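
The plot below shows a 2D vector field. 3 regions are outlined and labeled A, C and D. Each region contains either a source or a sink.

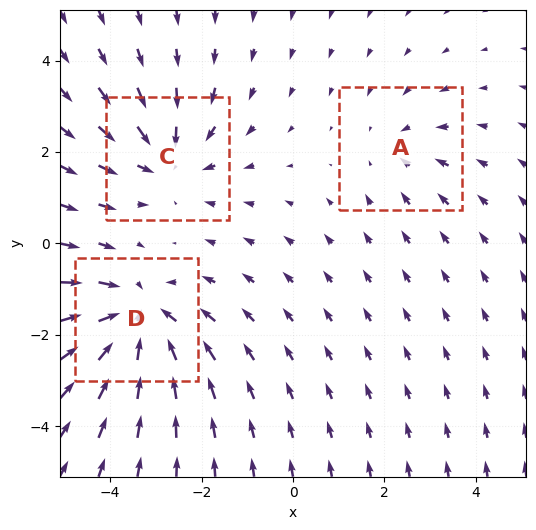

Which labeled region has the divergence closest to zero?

Divergence at each region's feature centre — A: about -2, C: about -3, D: about -4. Region A is closest to zero.

A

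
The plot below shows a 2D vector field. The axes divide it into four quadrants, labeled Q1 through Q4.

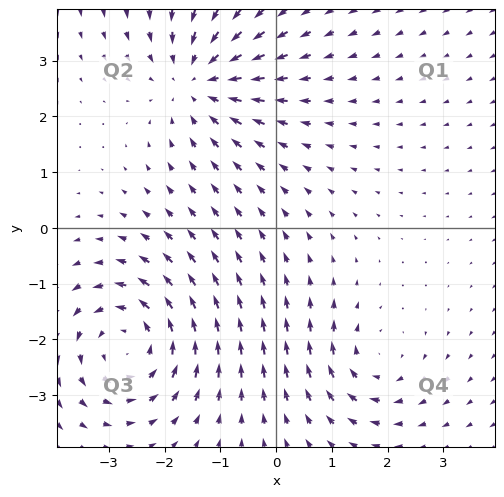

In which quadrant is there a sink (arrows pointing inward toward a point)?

Q2

The sink sits at approximately (-1.4, 2.6), which lies in quadrant Q2. The divergence there is about -4, negative as expected for a sink.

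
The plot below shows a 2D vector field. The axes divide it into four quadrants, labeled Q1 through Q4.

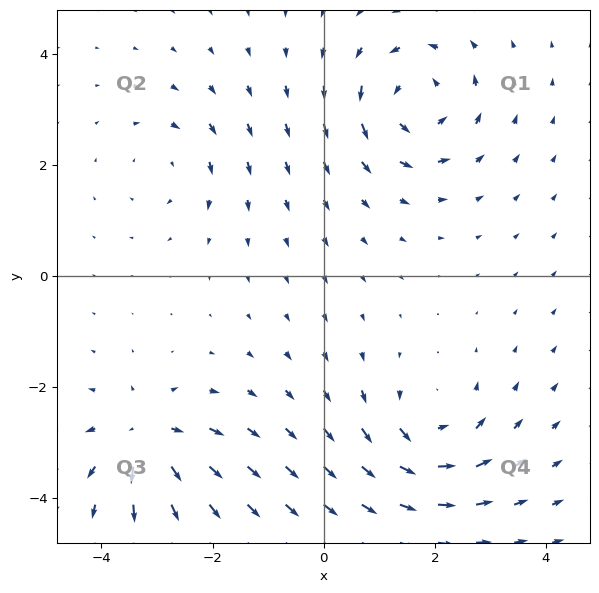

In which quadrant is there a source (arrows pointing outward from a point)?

The source sits at approximately (-3.2, -2.9), which lies in quadrant Q3. The divergence there is about +6, positive as expected for a source.

Q3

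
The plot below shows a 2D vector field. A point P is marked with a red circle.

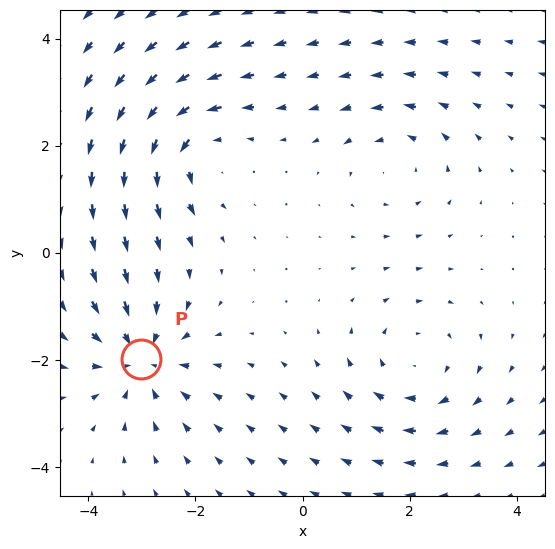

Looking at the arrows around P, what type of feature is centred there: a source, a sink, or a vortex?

At P (-3.0, -2.0) the arrows converge inward. Divergence about -4, curl ≈0 — negative divergence with near-zero curl is a sink.

sink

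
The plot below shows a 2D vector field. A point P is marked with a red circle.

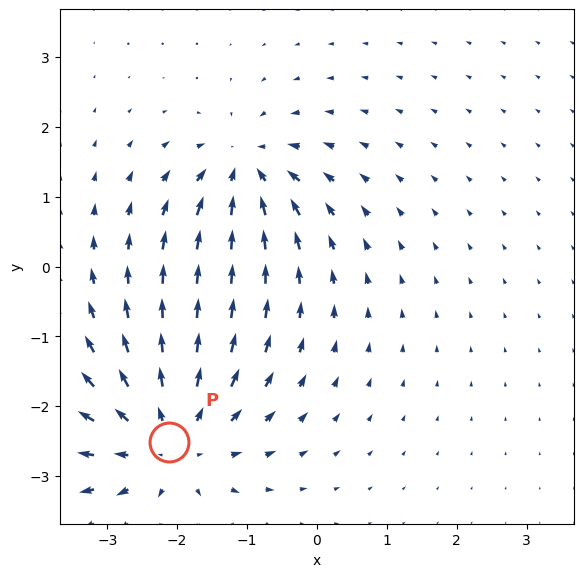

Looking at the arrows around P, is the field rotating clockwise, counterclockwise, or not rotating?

Near P at (-2.1, -2.5) the arrows show no circulation. The curl there is ≈0.

not rotating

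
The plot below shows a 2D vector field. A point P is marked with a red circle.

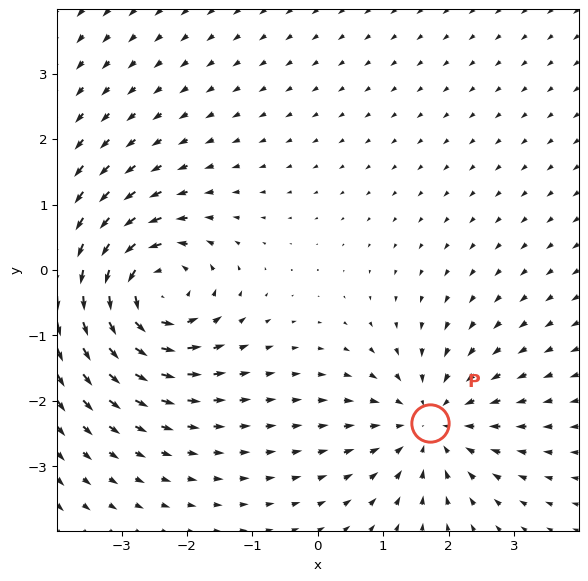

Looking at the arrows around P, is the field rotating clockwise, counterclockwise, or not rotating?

not rotating

Near P at (1.7, -2.3) the arrows show no circulation. The curl there is ≈0.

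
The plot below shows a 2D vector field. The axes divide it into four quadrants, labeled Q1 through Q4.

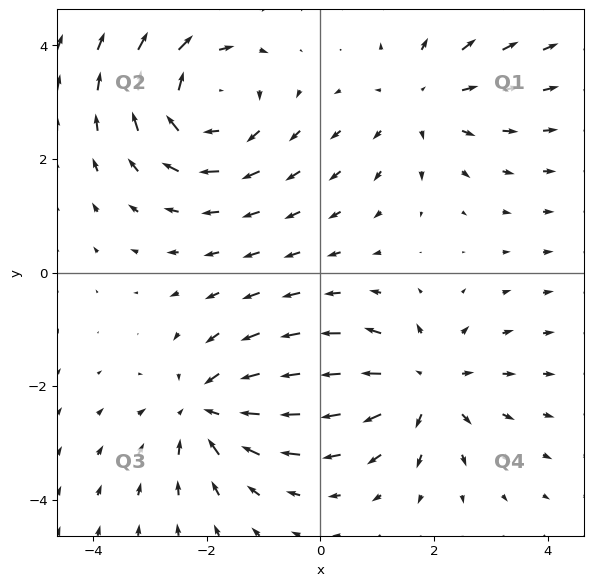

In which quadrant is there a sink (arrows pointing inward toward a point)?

The sink sits at approximately (-2.0, -2.4), which lies in quadrant Q3. The divergence there is about -4, negative as expected for a sink.

Q3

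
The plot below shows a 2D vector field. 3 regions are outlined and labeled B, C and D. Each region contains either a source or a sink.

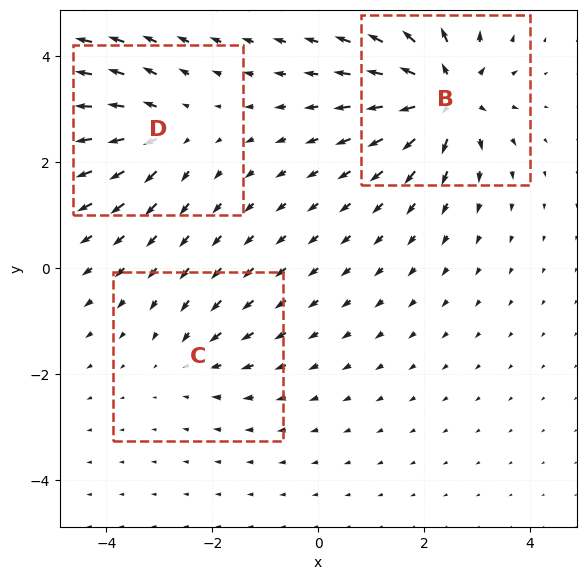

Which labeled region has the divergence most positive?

B

Divergence at each region's feature centre — B: about +6, C: about -2, D: about +4. Region B is most positive.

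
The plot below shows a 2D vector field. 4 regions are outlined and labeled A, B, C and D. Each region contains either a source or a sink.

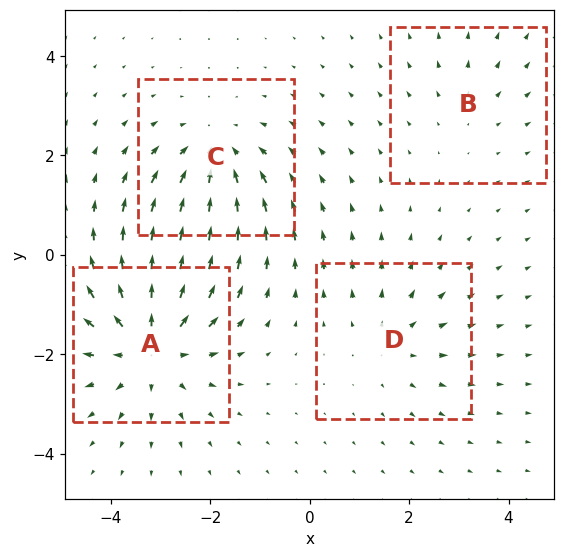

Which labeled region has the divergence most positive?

A

Divergence at each region's feature centre — A: about +6, B: about +2, C: about -4, D: about +3. Region A is most positive.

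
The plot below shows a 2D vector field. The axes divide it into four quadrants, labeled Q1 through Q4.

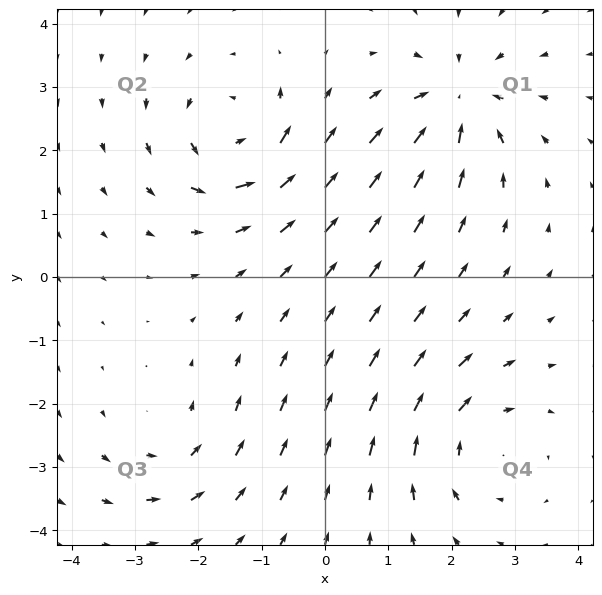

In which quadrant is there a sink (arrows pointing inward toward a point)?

The sink sits at approximately (2.1, 2.8), which lies in quadrant Q1. The divergence there is about -6, negative as expected for a sink.

Q1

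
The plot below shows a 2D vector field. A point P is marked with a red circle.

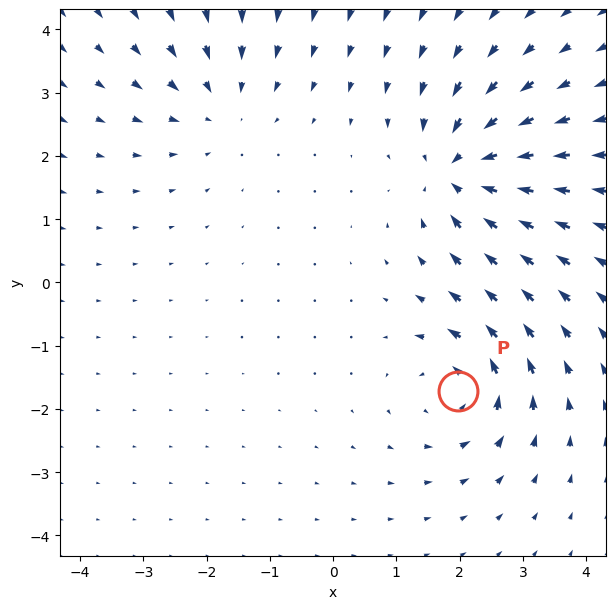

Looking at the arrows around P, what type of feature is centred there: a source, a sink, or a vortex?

At P (2.0, -1.7) the arrows circulate counterclockwise. Divergence ≈0, curl about +5 — near-zero divergence with nonzero curl is a vortex.

vortex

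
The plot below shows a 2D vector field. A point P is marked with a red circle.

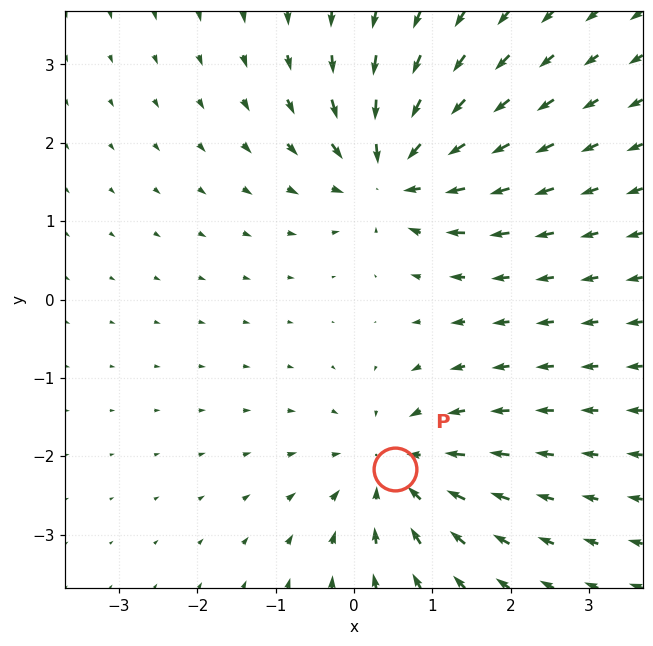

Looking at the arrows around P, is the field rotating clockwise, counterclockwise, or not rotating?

Near P at (0.5, -2.2) the arrows show no circulation. The curl there is ≈0.

not rotating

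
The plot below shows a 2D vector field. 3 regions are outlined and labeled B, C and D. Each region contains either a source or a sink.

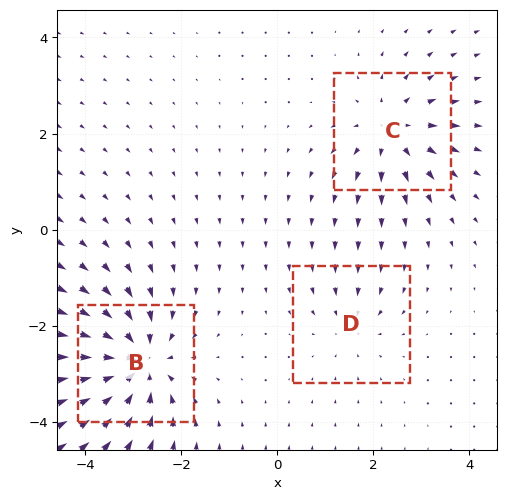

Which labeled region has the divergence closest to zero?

D

Divergence at each region's feature centre — B: about -6, C: about +4, D: about -2. Region D is closest to zero.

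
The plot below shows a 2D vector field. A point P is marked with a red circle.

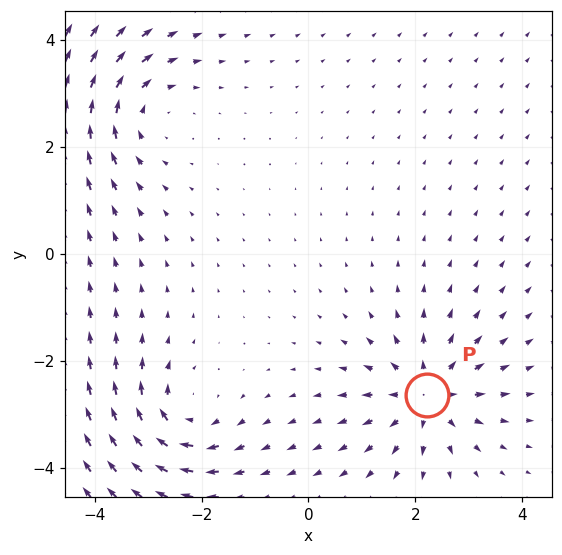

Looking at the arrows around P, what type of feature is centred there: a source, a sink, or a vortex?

At P (2.2, -2.6) the arrows spread outward. Divergence about +4, curl ≈0 — positive divergence with near-zero curl is a source.

source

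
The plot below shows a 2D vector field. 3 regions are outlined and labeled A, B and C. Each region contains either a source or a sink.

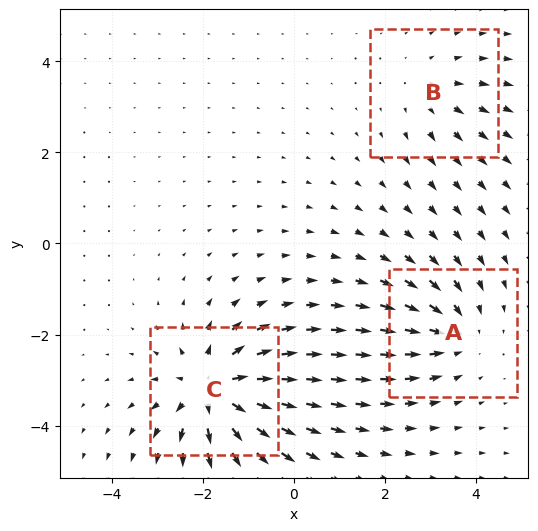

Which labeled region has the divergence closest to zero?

B

Divergence at each region's feature centre — A: about -3, B: about +2, C: about +5. Region B is closest to zero.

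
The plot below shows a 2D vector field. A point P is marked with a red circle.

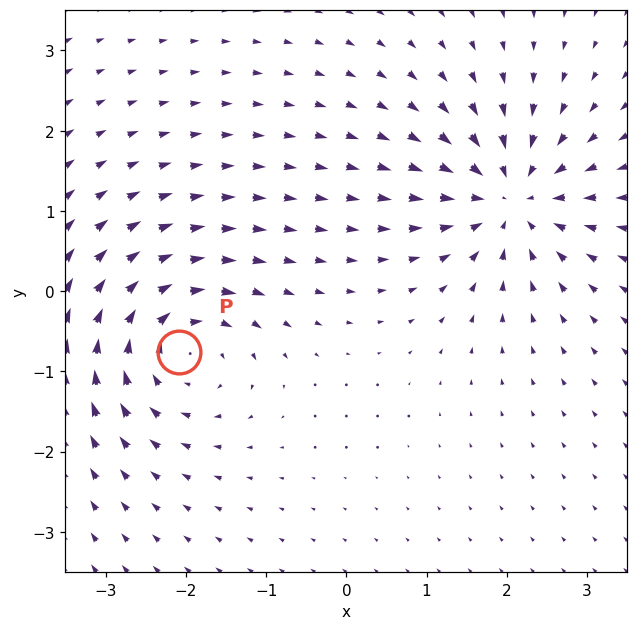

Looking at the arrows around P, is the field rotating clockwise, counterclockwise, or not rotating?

Near P at (-2.1, -0.8) the arrows circulate clockwise. The curl (z-component) there is about -5; negative curl means clockwise rotation.

clockwise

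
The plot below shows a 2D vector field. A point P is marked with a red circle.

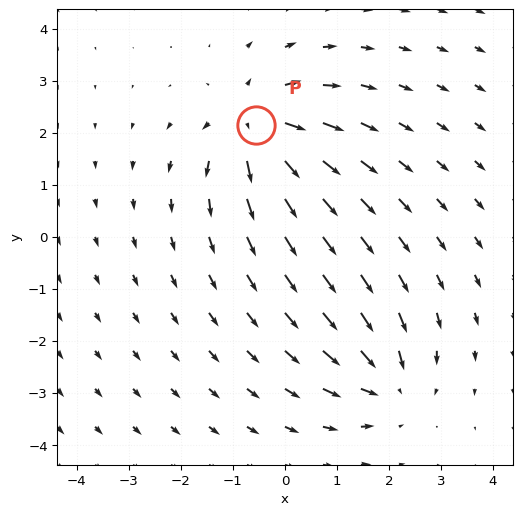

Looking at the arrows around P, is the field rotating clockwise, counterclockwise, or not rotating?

Near P at (-0.6, 2.1) the arrows show no circulation. The curl there is ≈0.

not rotating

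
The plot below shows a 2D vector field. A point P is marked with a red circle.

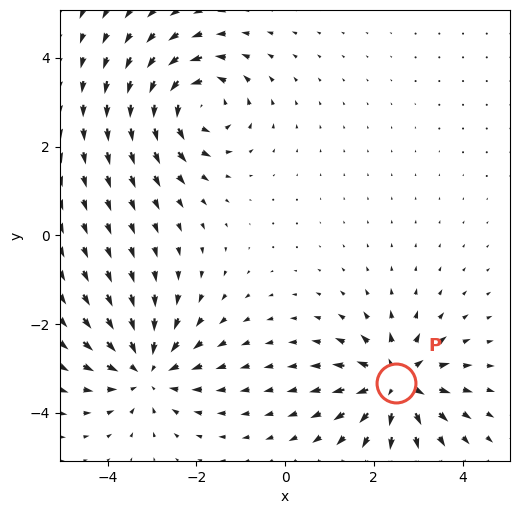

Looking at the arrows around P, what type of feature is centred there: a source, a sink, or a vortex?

At P (2.5, -3.3) the arrows spread outward. Divergence about +4, curl ≈0 — positive divergence with near-zero curl is a source.

source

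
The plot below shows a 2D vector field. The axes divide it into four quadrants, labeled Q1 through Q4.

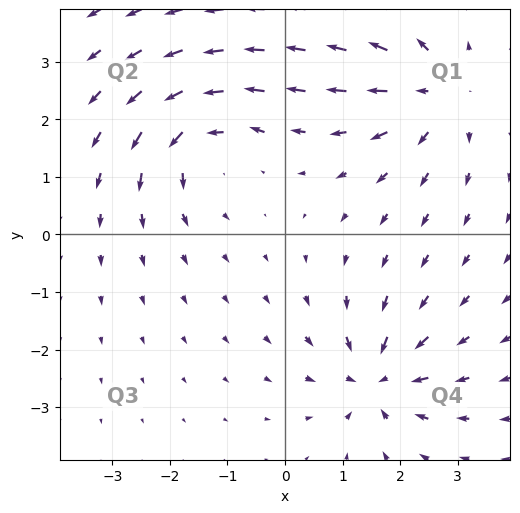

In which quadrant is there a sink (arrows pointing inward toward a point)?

The sink sits at approximately (1.6, -2.5), which lies in quadrant Q4. The divergence there is about -6, negative as expected for a sink.

Q4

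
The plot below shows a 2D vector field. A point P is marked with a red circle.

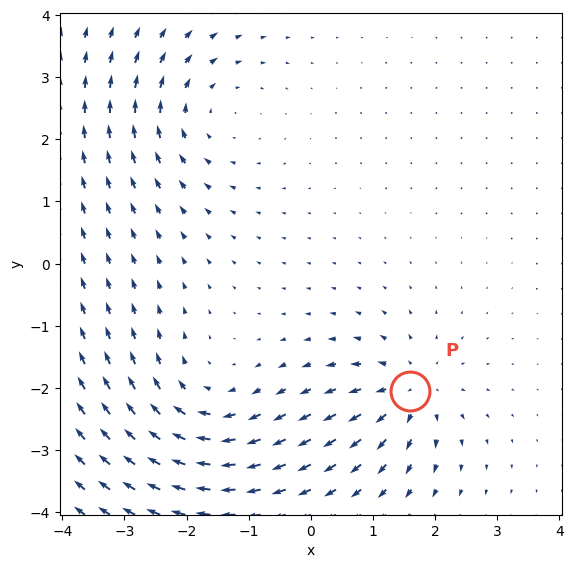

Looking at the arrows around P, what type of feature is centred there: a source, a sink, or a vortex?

At P (1.6, -2.0) the arrows spread outward. Divergence about +4, curl ≈0 — positive divergence with near-zero curl is a source.

source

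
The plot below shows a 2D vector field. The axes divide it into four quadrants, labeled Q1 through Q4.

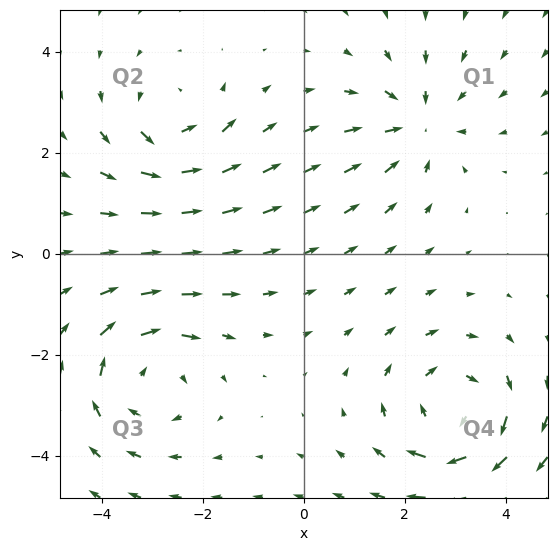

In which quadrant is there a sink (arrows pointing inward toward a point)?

Q1

The sink sits at approximately (2.3, 2.6), which lies in quadrant Q1. The divergence there is about -3, negative as expected for a sink.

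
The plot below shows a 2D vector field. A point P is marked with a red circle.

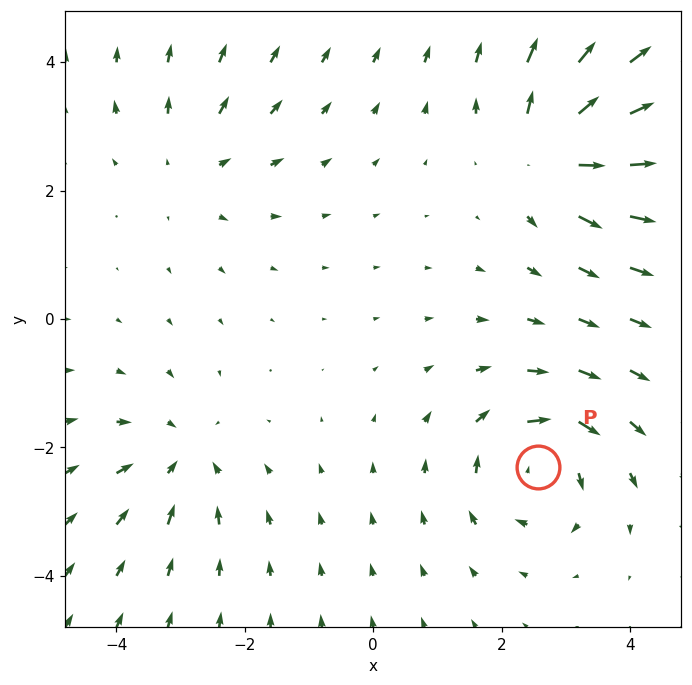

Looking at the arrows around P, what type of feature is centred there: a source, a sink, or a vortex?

At P (2.6, -2.3) the arrows circulate clockwise. Divergence ≈0, curl about -5 — near-zero divergence with nonzero curl is a vortex.

vortex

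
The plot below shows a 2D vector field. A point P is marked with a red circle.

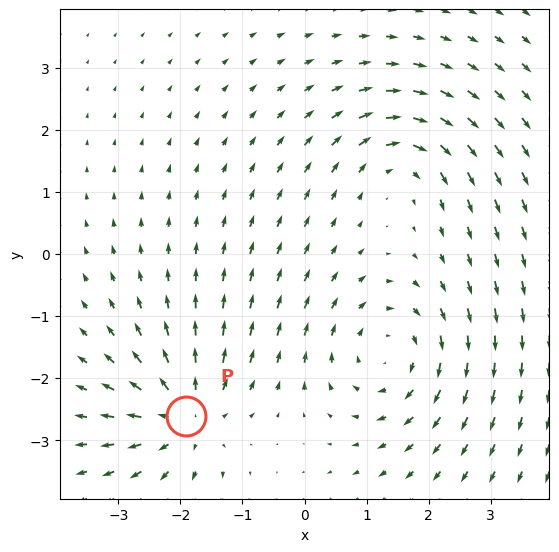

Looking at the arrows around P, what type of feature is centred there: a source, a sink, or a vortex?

source

At P (-1.9, -2.6) the arrows spread outward. Divergence about +5, curl ≈0 — positive divergence with near-zero curl is a source.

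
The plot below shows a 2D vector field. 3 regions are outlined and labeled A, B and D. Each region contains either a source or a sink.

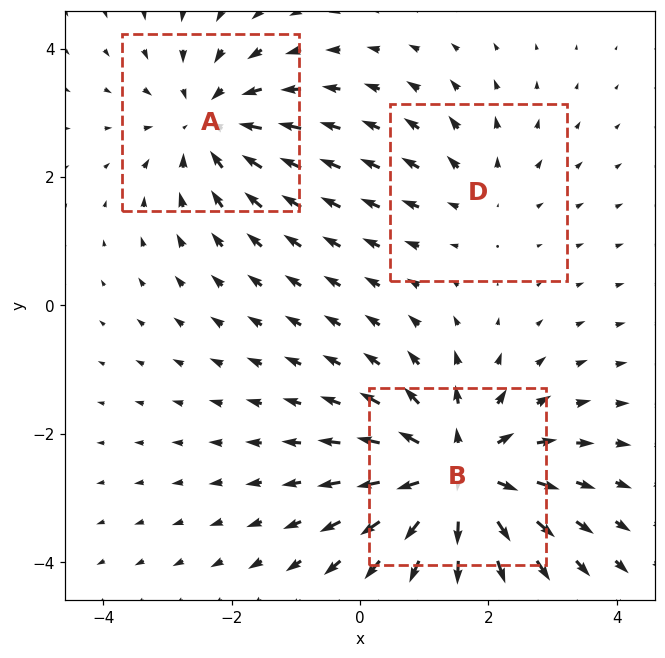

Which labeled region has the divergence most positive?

Divergence at each region's feature centre — A: about -3, B: about +5, D: about +2. Region B is most positive.

B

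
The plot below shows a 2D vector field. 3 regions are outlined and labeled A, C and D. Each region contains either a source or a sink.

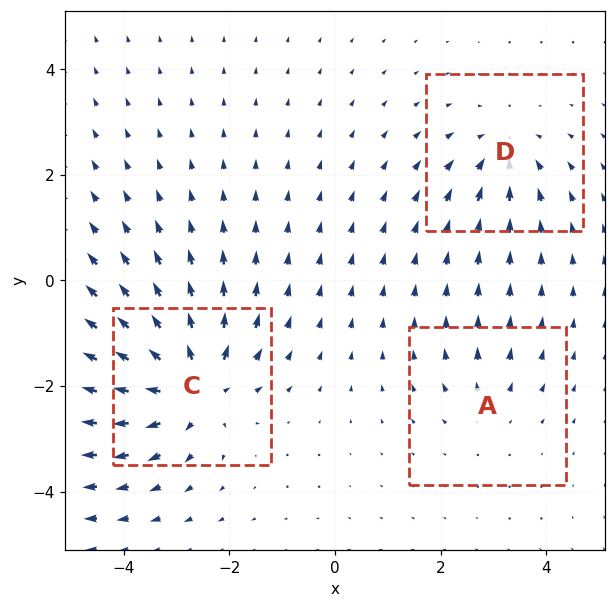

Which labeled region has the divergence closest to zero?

A

Divergence at each region's feature centre — A: about +2, C: about +6, D: about -3. Region A is closest to zero.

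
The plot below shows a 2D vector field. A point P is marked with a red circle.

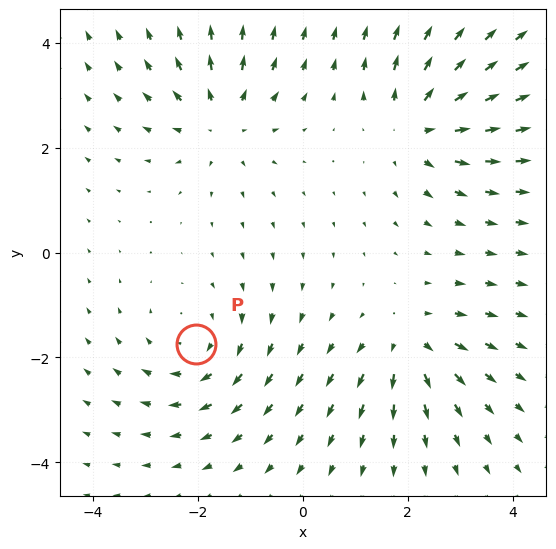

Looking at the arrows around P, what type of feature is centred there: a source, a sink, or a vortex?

At P (-2.0, -1.7) the arrows circulate clockwise. Divergence ≈0, curl about -3 — near-zero divergence with nonzero curl is a vortex.

vortex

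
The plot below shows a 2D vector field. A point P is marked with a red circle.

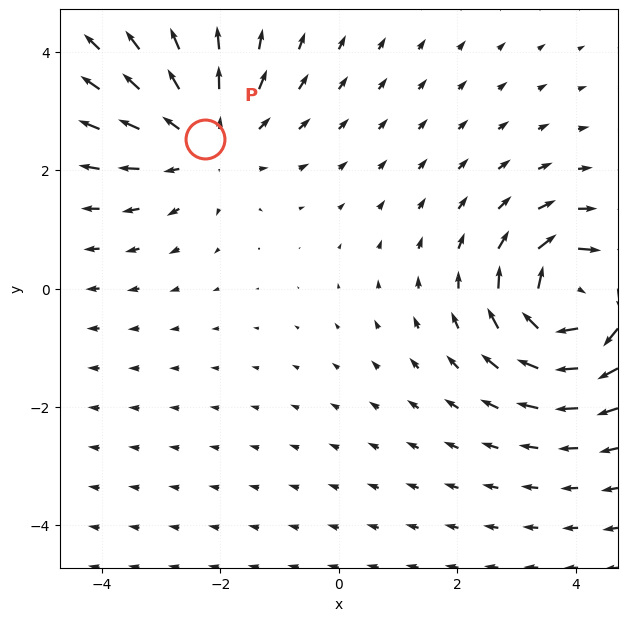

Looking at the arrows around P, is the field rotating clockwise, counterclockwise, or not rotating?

not rotating

Near P at (-2.3, 2.5) the arrows show no circulation. The curl there is ≈0.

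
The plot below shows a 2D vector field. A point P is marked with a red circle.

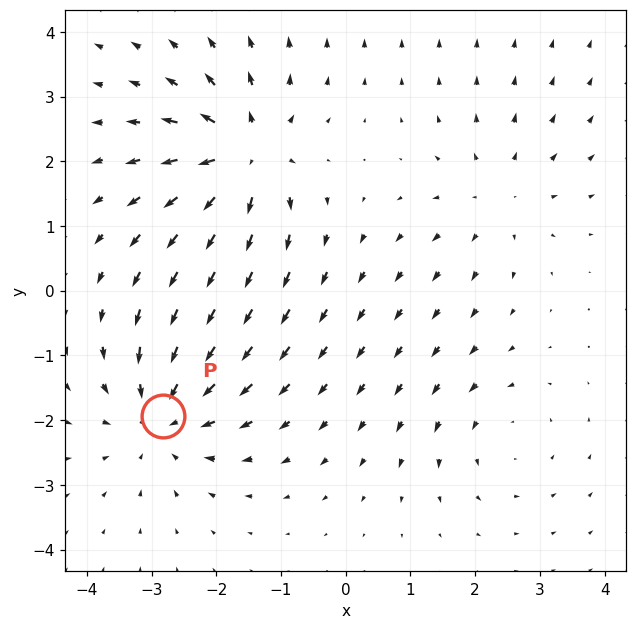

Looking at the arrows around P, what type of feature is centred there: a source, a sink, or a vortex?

sink

At P (-2.8, -1.9) the arrows converge inward. Divergence about -5, curl ≈0 — negative divergence with near-zero curl is a sink.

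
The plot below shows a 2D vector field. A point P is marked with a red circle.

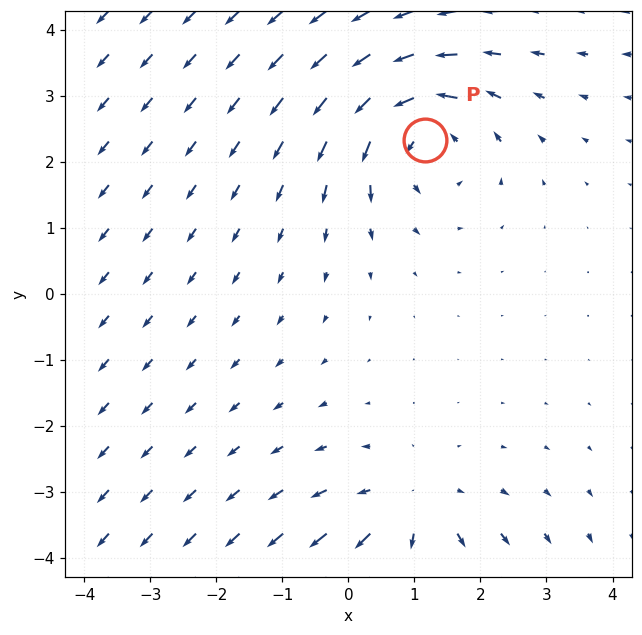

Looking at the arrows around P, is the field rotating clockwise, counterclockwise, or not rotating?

counterclockwise

Near P at (1.2, 2.3) the arrows circulate counterclockwise. The curl (z-component) there is about +3; positive curl means counterclockwise rotation.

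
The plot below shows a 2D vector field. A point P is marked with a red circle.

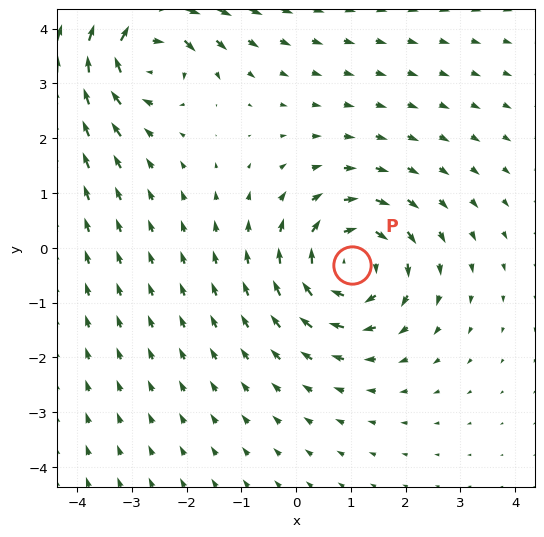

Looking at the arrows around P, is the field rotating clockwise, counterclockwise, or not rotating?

Near P at (1.0, -0.3) the arrows circulate clockwise. The curl (z-component) there is about -3; negative curl means clockwise rotation.

clockwise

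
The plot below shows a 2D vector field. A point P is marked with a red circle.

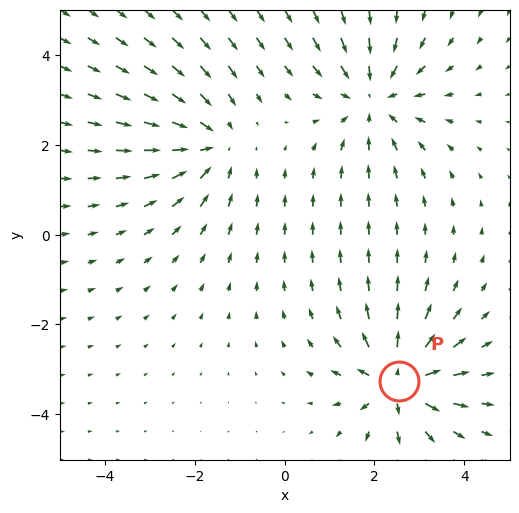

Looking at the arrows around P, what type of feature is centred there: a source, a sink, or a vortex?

At P (2.5, -3.3) the arrows spread outward. Divergence about +4, curl ≈0 — positive divergence with near-zero curl is a source.

source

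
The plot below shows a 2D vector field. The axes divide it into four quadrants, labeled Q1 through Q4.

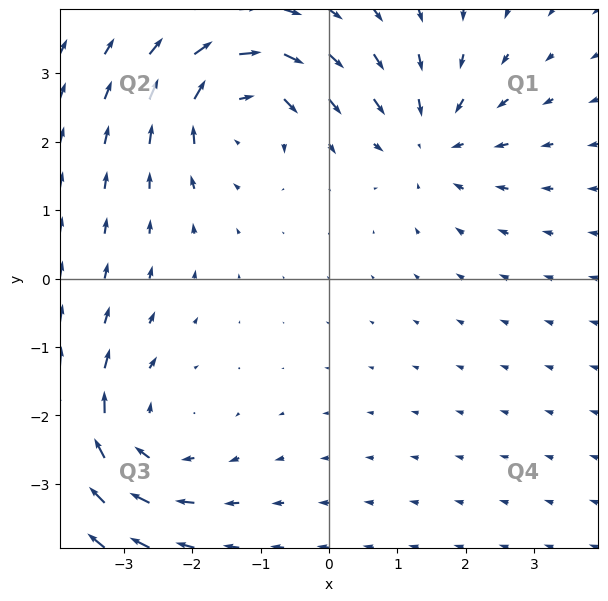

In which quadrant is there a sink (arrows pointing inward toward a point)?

The sink sits at approximately (1.5, 2.0), which lies in quadrant Q1. The divergence there is about -4, negative as expected for a sink.

Q1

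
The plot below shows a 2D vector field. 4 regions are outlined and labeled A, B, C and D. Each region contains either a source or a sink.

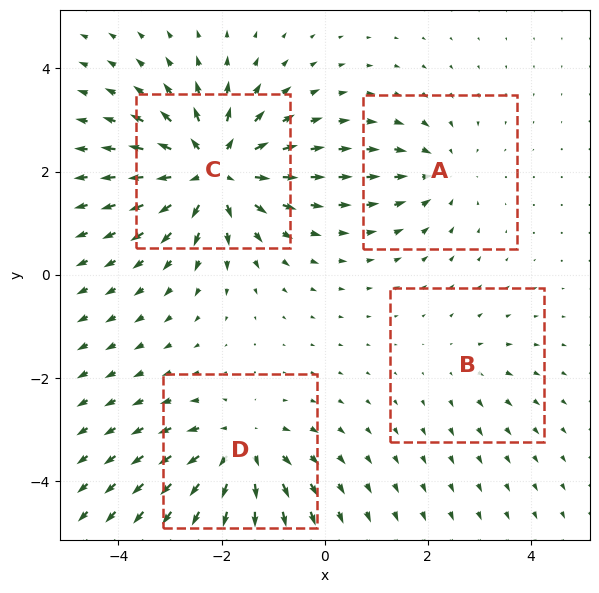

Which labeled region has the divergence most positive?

C

Divergence at each region's feature centre — A: about -4, B: about +2, C: about +8, D: about +6. Region C is most positive.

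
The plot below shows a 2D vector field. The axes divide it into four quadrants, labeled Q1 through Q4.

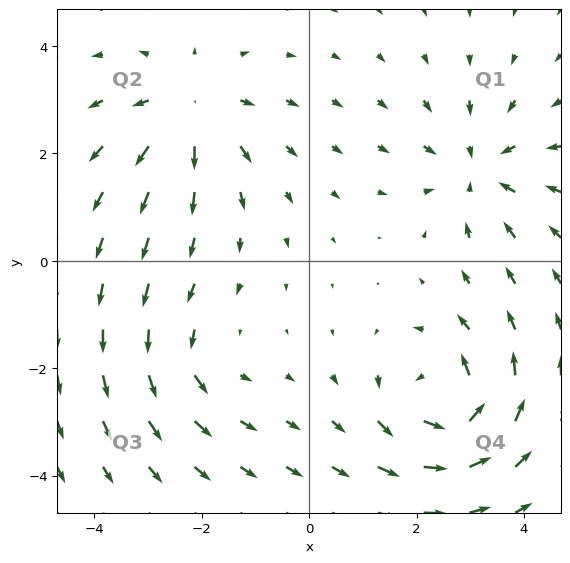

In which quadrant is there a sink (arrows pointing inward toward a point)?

The sink sits at approximately (3.2, 1.7), which lies in quadrant Q1. The divergence there is about -4, negative as expected for a sink.

Q1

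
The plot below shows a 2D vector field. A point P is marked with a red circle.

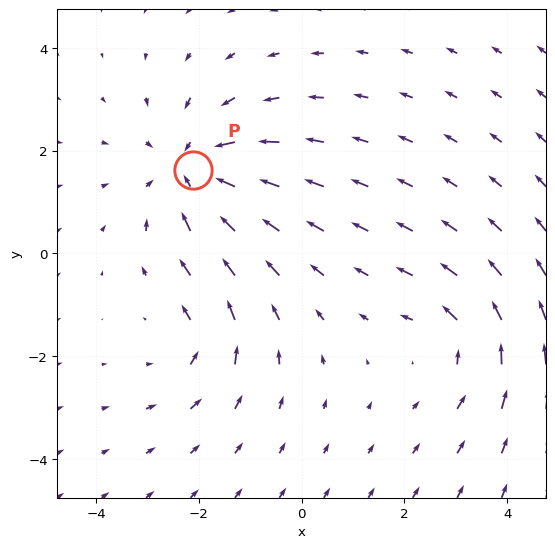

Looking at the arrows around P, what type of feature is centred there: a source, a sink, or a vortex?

At P (-2.1, 1.6) the arrows converge inward. Divergence about -4, curl ≈0 — negative divergence with near-zero curl is a sink.

sink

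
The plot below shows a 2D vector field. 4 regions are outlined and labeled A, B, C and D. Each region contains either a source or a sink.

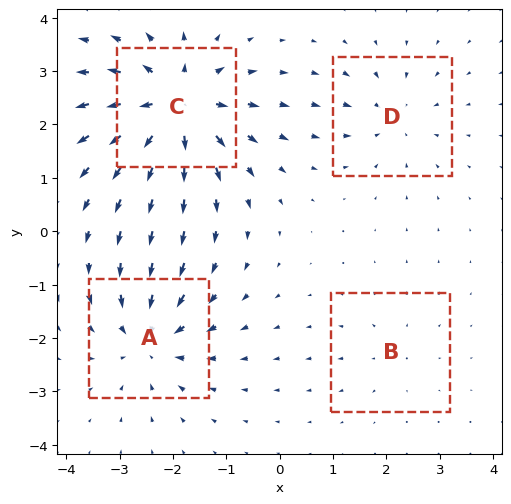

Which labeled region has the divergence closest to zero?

Divergence at each region's feature centre — A: about -6, B: about +2, C: about +8, D: about -4. Region B is closest to zero.

B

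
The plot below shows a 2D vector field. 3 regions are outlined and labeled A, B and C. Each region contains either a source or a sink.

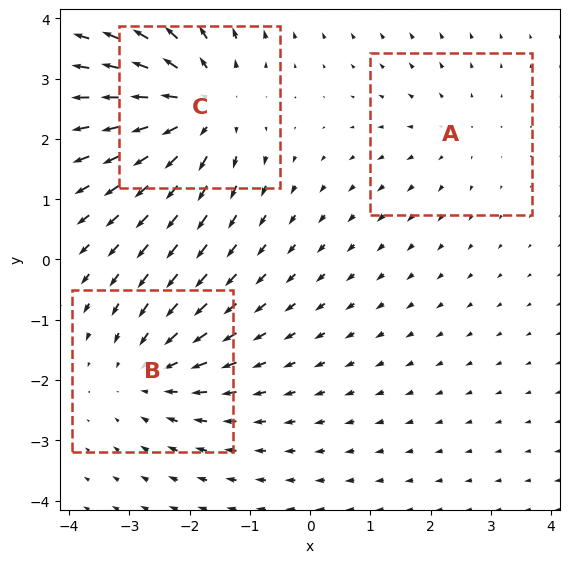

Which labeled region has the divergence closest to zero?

Divergence at each region's feature centre — A: about +2, B: about -3, C: about +4. Region A is closest to zero.

A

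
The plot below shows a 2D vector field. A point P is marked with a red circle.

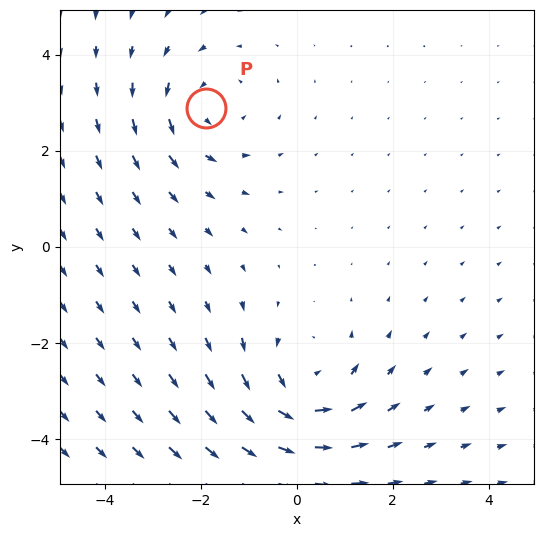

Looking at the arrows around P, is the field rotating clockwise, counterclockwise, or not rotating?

counterclockwise

Near P at (-1.9, 2.9) the arrows circulate counterclockwise. The curl (z-component) there is about +2; positive curl means counterclockwise rotation.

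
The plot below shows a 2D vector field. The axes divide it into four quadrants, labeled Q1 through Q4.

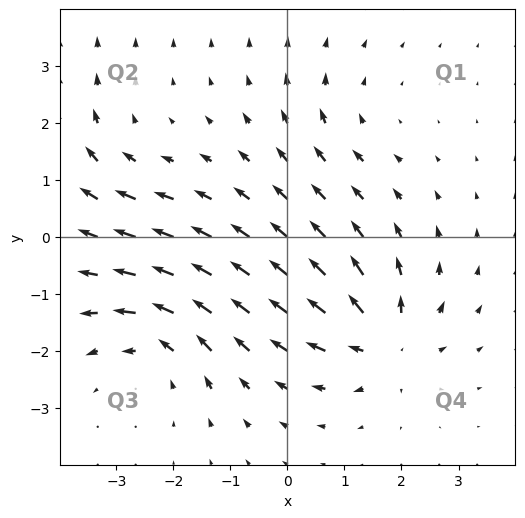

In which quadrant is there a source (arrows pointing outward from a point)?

The source sits at approximately (1.7, -1.8), which lies in quadrant Q4. The divergence there is about +6, positive as expected for a source.

Q4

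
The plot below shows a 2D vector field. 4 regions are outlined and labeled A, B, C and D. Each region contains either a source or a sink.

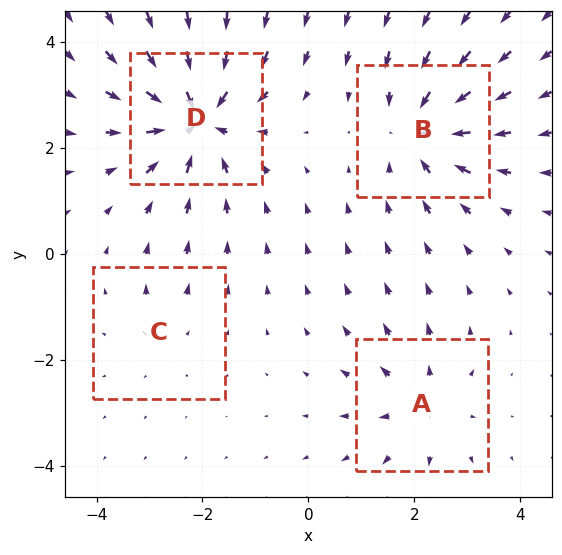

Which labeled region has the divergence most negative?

D

Divergence at each region's feature centre — A: about +4, B: about -5, C: about +2, D: about -7. Region D is most negative.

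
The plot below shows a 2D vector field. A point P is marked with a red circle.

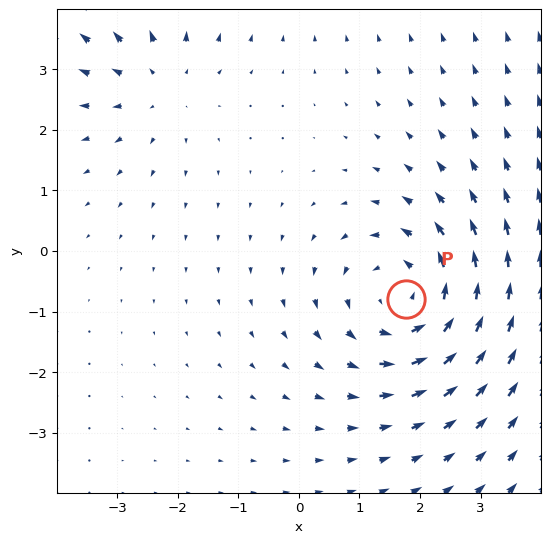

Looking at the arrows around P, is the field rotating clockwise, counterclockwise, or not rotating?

Near P at (1.8, -0.8) the arrows circulate counterclockwise. The curl (z-component) there is about +4; positive curl means counterclockwise rotation.

counterclockwise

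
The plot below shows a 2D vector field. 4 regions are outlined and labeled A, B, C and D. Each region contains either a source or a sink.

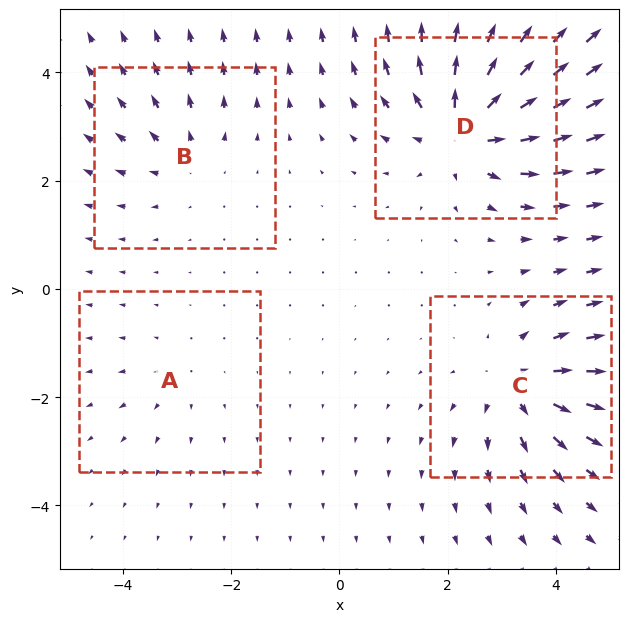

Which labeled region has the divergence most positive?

Divergence at each region's feature centre — A: about +2, B: about +3, C: about +5, D: about +7. Region D is most positive.

D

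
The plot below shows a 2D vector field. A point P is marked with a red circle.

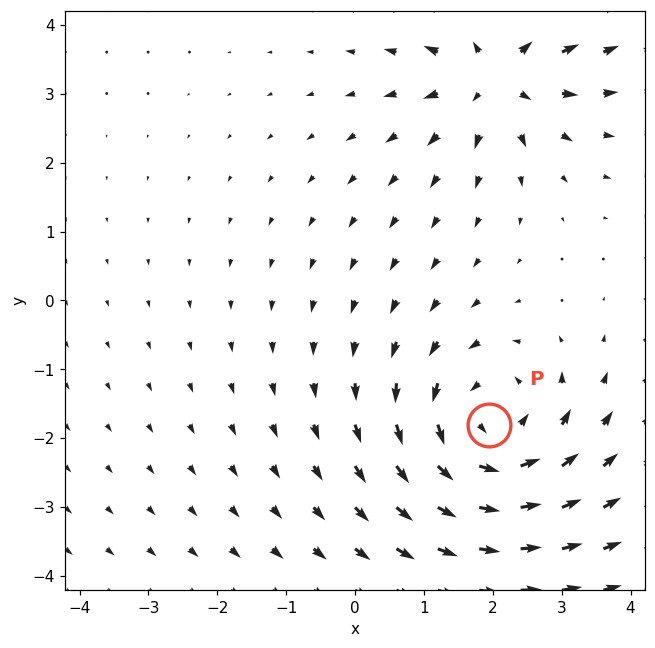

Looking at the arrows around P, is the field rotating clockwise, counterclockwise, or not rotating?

counterclockwise

Near P at (1.9, -1.8) the arrows circulate counterclockwise. The curl (z-component) there is about +4; positive curl means counterclockwise rotation.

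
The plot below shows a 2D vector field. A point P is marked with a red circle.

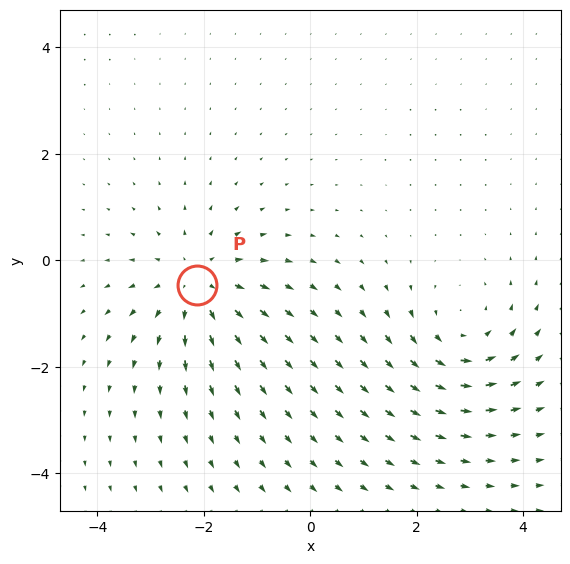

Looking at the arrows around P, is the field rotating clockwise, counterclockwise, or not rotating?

not rotating

Near P at (-2.1, -0.5) the arrows show no circulation. The curl there is ≈0.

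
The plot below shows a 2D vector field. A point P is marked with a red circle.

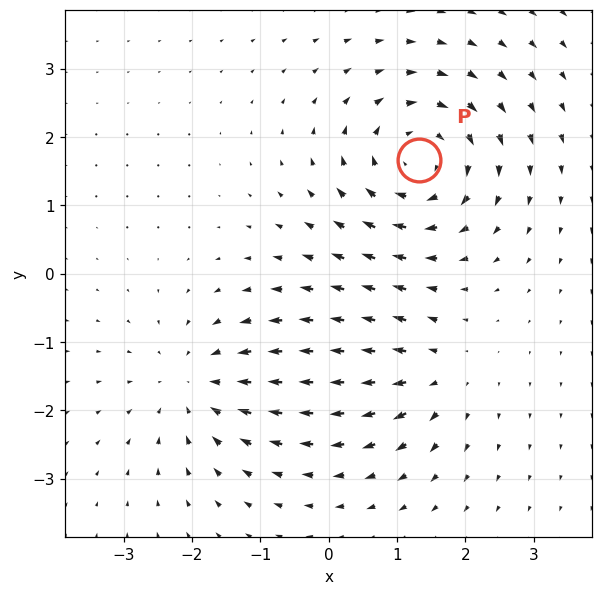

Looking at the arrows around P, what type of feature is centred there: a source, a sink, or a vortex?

At P (1.3, 1.7) the arrows circulate clockwise. Divergence ≈0, curl about -5 — near-zero divergence with nonzero curl is a vortex.

vortex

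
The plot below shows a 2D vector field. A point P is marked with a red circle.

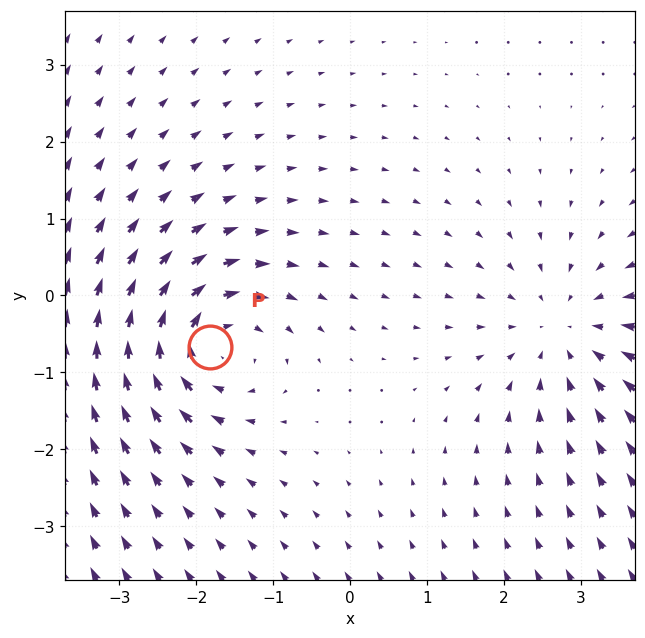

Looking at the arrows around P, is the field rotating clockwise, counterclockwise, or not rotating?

clockwise

Near P at (-1.8, -0.7) the arrows circulate clockwise. The curl (z-component) there is about -4; negative curl means clockwise rotation.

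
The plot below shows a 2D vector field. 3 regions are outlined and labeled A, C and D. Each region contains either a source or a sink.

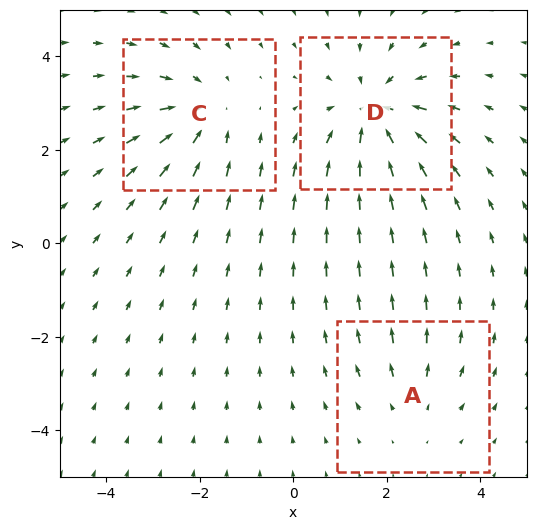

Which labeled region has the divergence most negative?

D

Divergence at each region's feature centre — A: about +2, C: about -3, D: about -4. Region D is most negative.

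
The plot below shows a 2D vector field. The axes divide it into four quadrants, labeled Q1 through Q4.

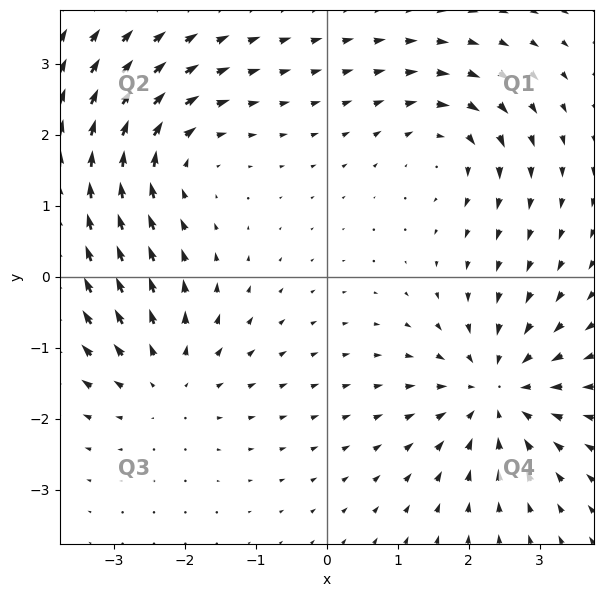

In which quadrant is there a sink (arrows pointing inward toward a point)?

The sink sits at approximately (2.4, -1.6), which lies in quadrant Q4. The divergence there is about -5, negative as expected for a sink.

Q4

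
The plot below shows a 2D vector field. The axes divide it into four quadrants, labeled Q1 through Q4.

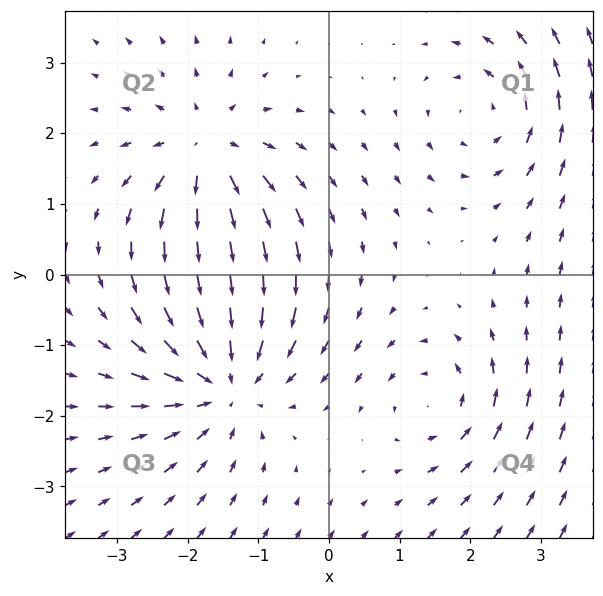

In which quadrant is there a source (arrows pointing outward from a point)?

The source sits at approximately (-1.7, 1.7), which lies in quadrant Q2. The divergence there is about +4, positive as expected for a source.

Q2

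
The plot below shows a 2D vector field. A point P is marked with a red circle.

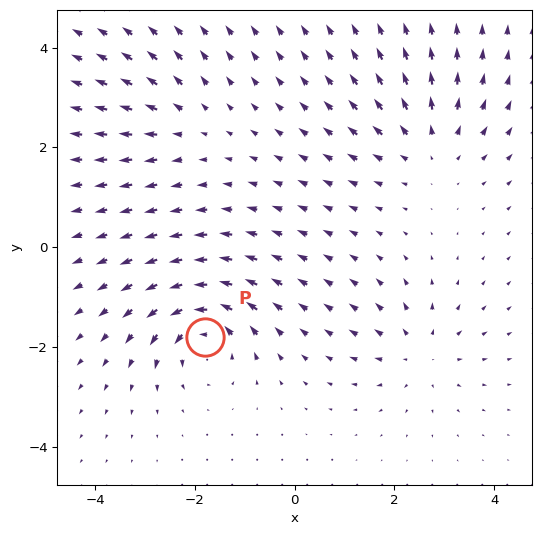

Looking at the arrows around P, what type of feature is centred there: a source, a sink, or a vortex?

vortex

At P (-1.8, -1.8) the arrows circulate counterclockwise. Divergence ≈0, curl about +7 — near-zero divergence with nonzero curl is a vortex.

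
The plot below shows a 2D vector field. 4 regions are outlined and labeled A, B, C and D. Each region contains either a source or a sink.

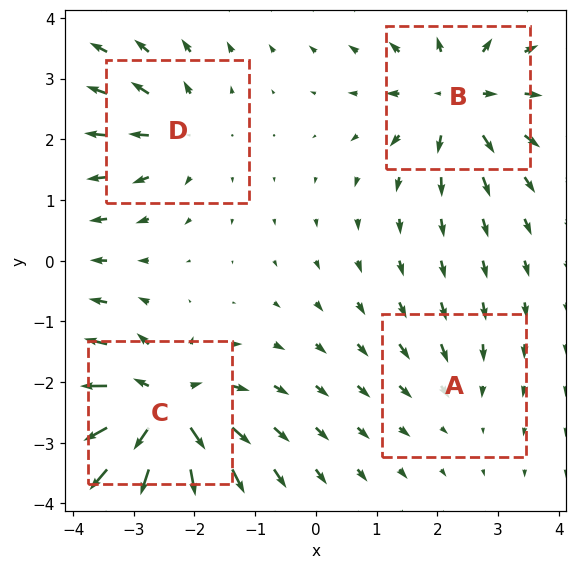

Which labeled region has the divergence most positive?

Divergence at each region's feature centre — A: about -2, B: about +6, C: about +8, D: about +4. Region C is most positive.

C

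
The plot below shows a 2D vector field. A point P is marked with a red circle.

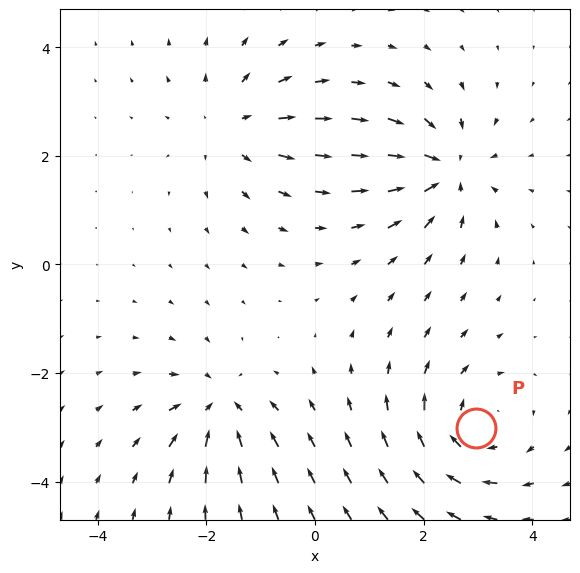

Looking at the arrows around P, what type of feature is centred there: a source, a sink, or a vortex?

vortex

At P (3.0, -3.0) the arrows circulate clockwise. Divergence ≈0, curl about -4 — near-zero divergence with nonzero curl is a vortex.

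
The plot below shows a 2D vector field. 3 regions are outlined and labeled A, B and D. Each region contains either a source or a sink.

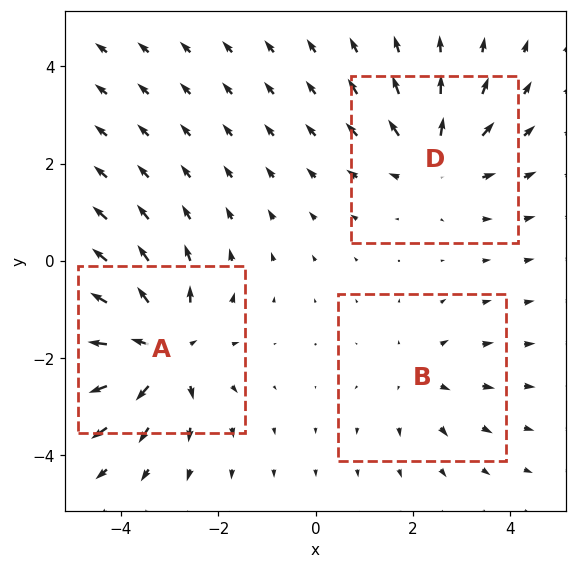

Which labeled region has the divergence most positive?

A

Divergence at each region's feature centre — A: about +5, B: about +2, D: about +3. Region A is most positive.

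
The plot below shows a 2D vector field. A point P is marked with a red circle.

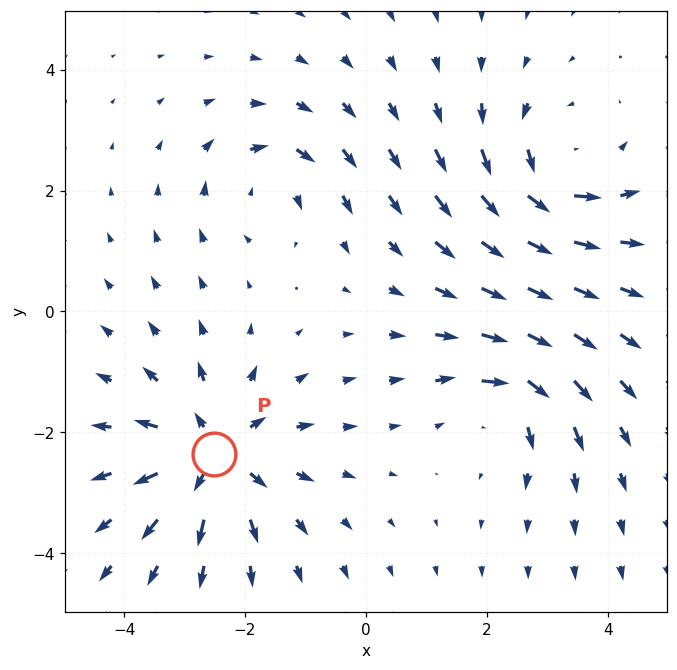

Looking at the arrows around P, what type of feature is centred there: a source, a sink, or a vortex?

source

At P (-2.5, -2.4) the arrows spread outward. Divergence about +5, curl ≈0 — positive divergence with near-zero curl is a source.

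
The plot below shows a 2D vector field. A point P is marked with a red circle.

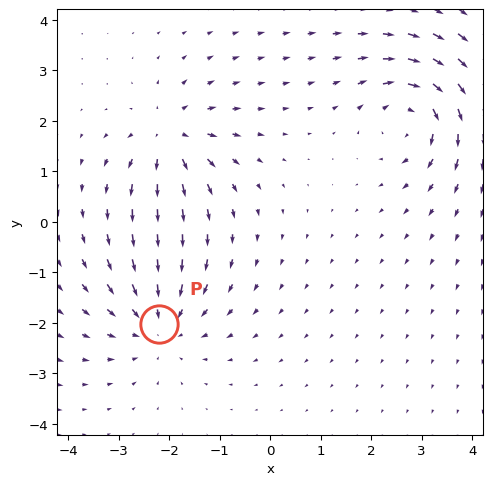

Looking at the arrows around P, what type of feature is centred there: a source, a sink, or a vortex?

At P (-2.2, -2.0) the arrows converge inward. Divergence about -4, curl ≈0 — negative divergence with near-zero curl is a sink.

sink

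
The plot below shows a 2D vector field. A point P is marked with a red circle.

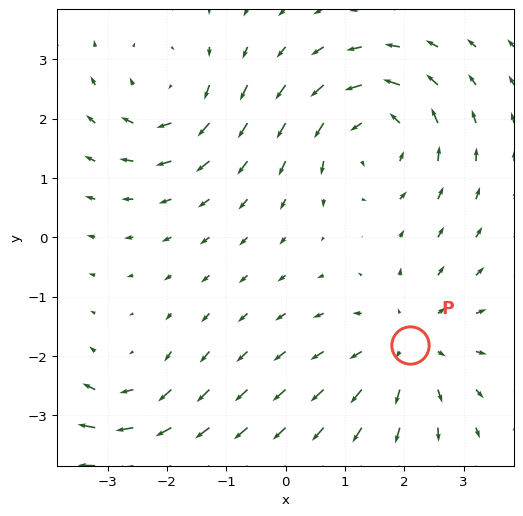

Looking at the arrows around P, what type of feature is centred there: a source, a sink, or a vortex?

source

At P (2.1, -1.8) the arrows spread outward. Divergence about +4, curl ≈0 — positive divergence with near-zero curl is a source.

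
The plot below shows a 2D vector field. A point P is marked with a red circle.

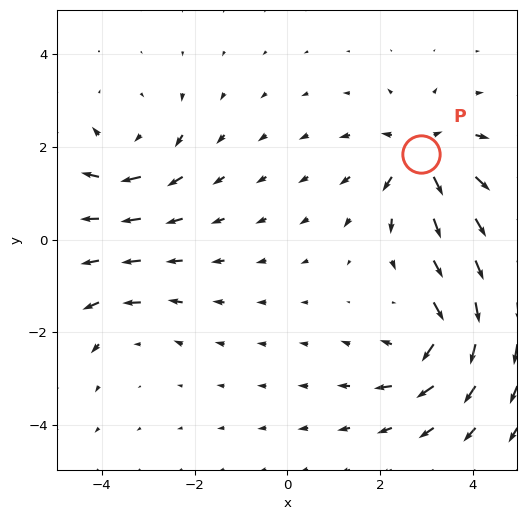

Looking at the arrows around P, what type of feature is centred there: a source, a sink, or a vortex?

At P (2.9, 1.8) the arrows spread outward. Divergence about +6, curl ≈0 — positive divergence with near-zero curl is a source.

source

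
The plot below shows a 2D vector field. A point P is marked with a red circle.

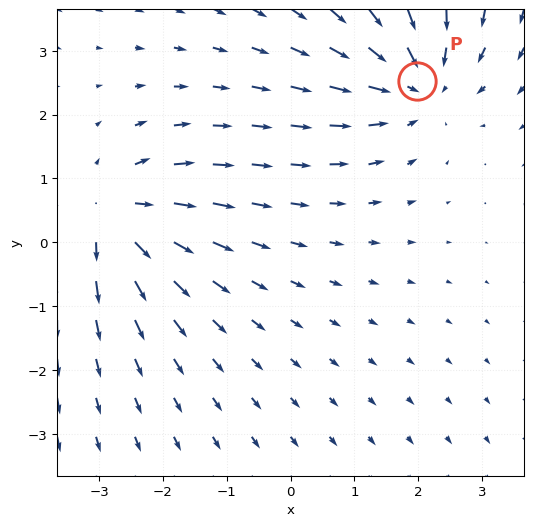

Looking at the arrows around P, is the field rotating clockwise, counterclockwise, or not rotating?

not rotating

Near P at (2.0, 2.5) the arrows show no circulation. The curl there is ≈0.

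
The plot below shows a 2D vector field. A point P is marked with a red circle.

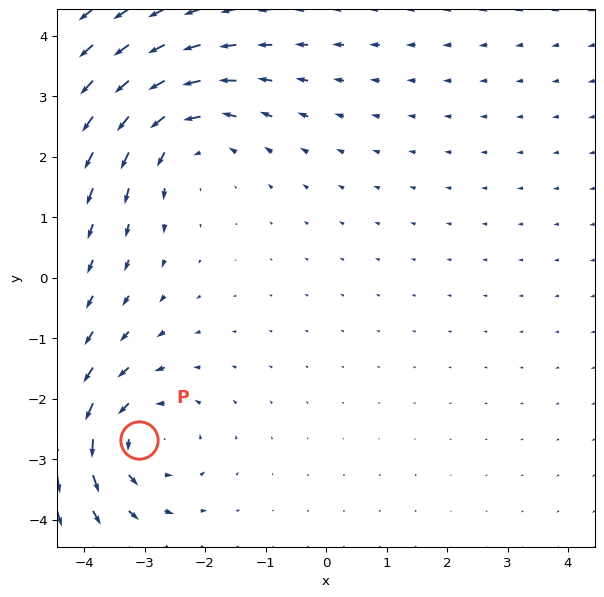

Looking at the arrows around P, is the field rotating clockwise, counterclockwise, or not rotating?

Near P at (-3.1, -2.7) the arrows circulate counterclockwise. The curl (z-component) there is about +3; positive curl means counterclockwise rotation.

counterclockwise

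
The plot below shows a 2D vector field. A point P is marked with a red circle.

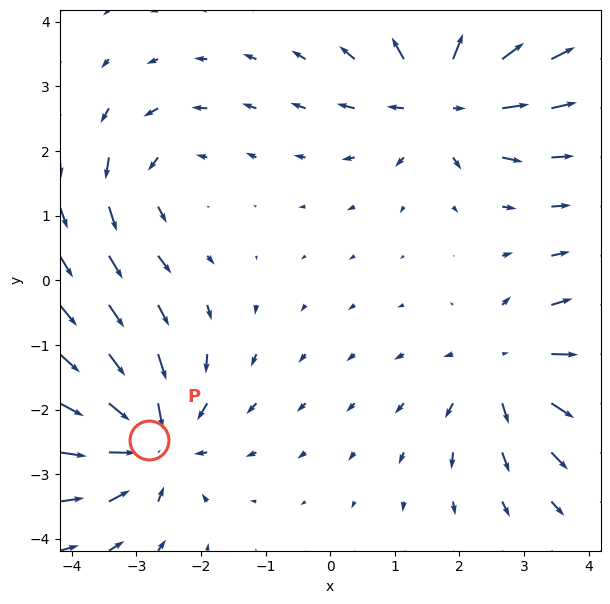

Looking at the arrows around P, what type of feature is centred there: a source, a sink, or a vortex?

At P (-2.8, -2.5) the arrows converge inward. Divergence about -5, curl ≈0 — negative divergence with near-zero curl is a sink.

sink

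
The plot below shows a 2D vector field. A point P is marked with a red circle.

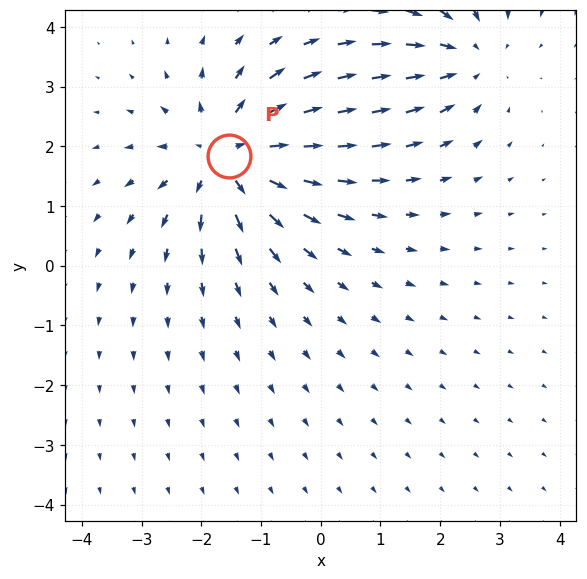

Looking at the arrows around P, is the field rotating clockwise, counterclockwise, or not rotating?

not rotating

Near P at (-1.5, 1.8) the arrows show no circulation. The curl there is ≈0.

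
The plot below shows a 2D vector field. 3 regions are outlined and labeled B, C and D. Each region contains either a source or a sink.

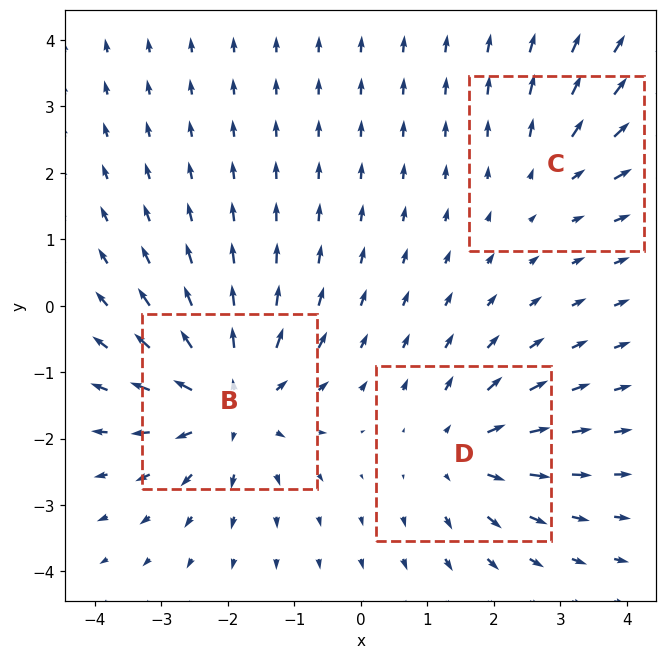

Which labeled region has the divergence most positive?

B

Divergence at each region's feature centre — B: about +5, C: about +2, D: about +3. Region B is most positive.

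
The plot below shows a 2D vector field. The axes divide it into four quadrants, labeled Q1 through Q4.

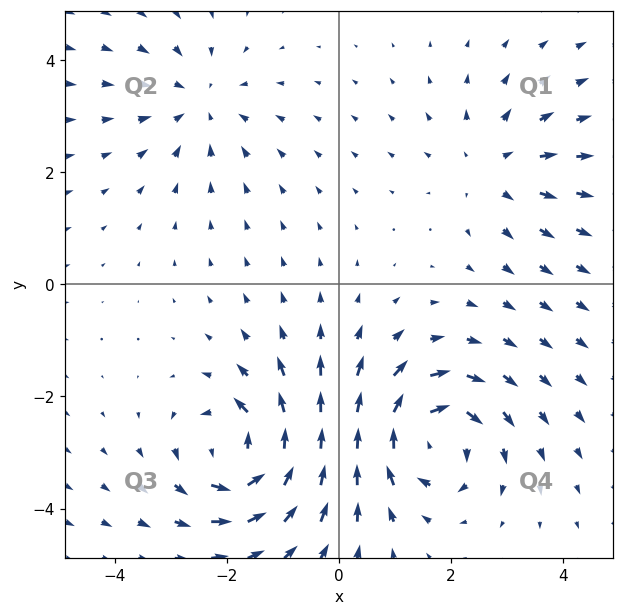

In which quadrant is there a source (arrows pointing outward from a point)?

The source sits at approximately (2.8, 2.1), which lies in quadrant Q1. The divergence there is about +3, positive as expected for a source.

Q1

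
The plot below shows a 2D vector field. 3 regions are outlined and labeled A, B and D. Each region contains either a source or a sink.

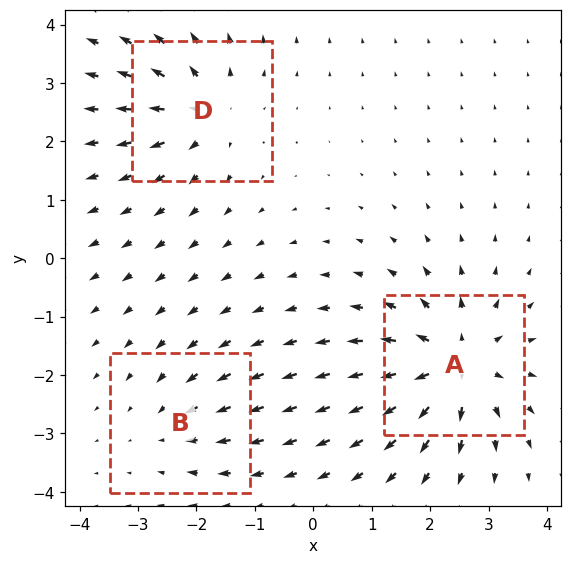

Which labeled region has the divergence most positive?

Divergence at each region's feature centre — A: about +5, B: about -2, D: about +4. Region A is most positive.

A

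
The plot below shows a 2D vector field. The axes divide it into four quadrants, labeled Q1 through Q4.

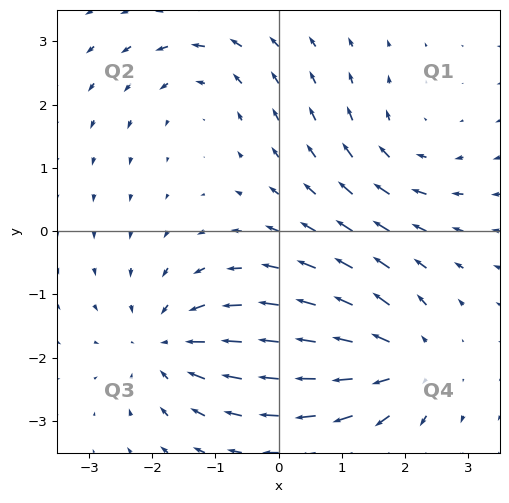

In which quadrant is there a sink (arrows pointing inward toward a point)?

The sink sits at approximately (-1.8, -1.8), which lies in quadrant Q3. The divergence there is about -4, negative as expected for a sink.

Q3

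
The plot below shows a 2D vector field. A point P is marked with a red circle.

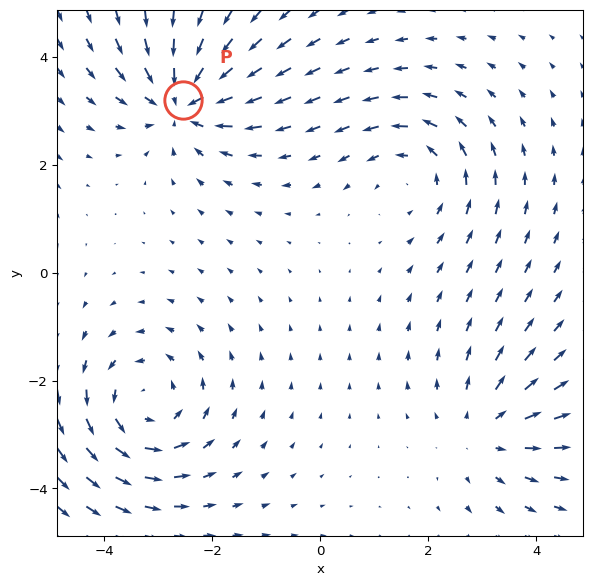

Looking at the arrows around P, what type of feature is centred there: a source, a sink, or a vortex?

sink

At P (-2.5, 3.2) the arrows converge inward. Divergence about -5, curl ≈0 — negative divergence with near-zero curl is a sink.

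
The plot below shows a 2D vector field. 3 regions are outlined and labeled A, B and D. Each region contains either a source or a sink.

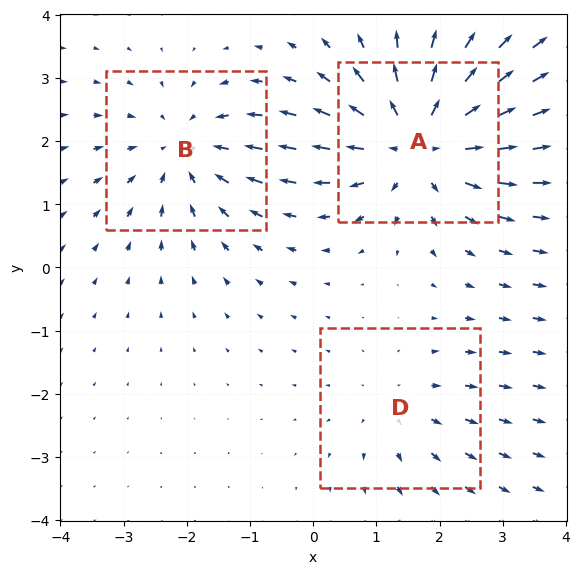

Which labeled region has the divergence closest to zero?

Divergence at each region's feature centre — A: about +4, B: about -3, D: about +2. Region D is closest to zero.

D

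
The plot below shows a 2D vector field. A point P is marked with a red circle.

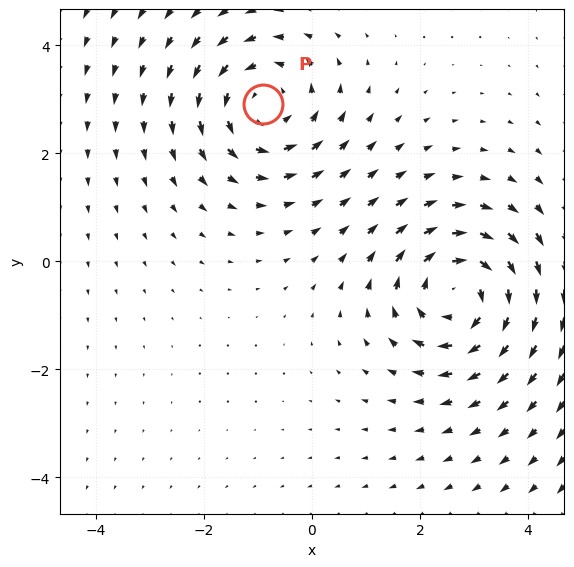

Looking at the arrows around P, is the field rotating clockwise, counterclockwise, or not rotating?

Near P at (-0.9, 2.9) the arrows circulate counterclockwise. The curl (z-component) there is about +4; positive curl means counterclockwise rotation.

counterclockwise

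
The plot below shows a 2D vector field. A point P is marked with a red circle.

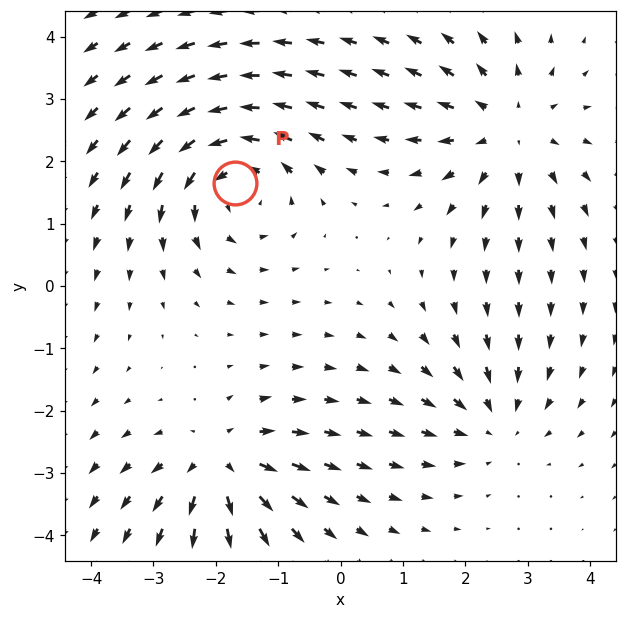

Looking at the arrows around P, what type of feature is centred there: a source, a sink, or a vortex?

vortex

At P (-1.7, 1.7) the arrows circulate counterclockwise. Divergence ≈0, curl about +5 — near-zero divergence with nonzero curl is a vortex.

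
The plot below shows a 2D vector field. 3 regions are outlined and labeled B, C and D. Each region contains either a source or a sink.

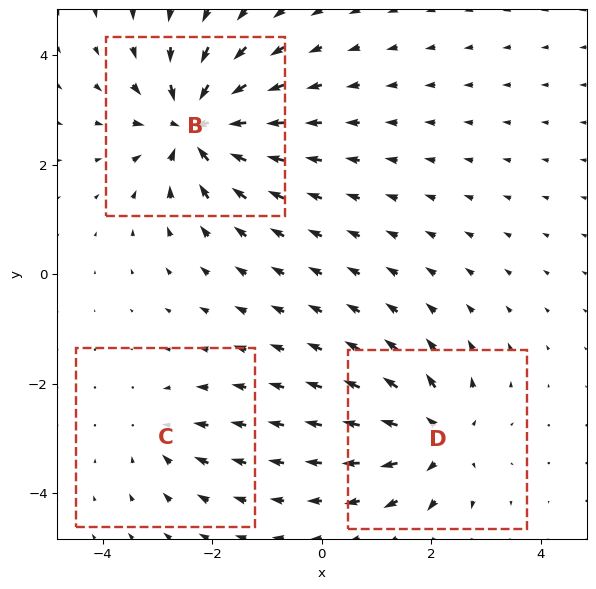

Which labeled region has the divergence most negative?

B

Divergence at each region's feature centre — B: about -6, C: about -2, D: about +4. Region B is most negative.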